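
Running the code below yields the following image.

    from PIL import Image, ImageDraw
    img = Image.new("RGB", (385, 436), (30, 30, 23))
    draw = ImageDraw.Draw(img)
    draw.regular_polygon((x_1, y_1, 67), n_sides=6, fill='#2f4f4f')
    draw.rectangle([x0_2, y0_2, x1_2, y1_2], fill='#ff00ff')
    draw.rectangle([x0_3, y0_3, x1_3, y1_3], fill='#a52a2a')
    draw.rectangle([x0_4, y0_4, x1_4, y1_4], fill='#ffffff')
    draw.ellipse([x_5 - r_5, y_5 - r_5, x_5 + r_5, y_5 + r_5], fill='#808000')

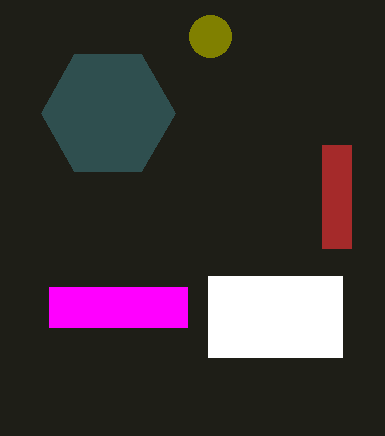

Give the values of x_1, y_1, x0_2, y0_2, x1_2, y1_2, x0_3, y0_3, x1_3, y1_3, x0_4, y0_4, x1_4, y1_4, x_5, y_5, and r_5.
x_1 = 108; y_1 = 113; x0_2 = 49; y0_2 = 287; x1_2 = 187; y1_2 = 327; x0_3 = 322; y0_3 = 145; x1_3 = 351; y1_3 = 248; x0_4 = 208; y0_4 = 276; x1_4 = 342; y1_4 = 357; x_5 = 210; y_5 = 36; r_5 = 21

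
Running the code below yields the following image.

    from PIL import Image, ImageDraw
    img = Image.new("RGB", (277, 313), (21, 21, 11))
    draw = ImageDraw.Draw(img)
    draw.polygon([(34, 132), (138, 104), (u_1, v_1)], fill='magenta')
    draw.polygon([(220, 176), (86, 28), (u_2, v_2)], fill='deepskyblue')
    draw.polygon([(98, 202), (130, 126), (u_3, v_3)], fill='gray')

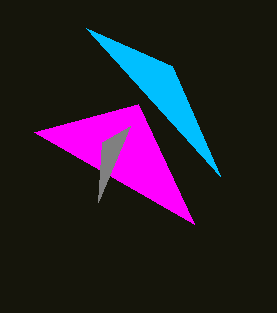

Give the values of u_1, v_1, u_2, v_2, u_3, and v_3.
u_1 = 194; v_1 = 224; u_2 = 172; v_2 = 66; u_3 = 102; v_3 = 142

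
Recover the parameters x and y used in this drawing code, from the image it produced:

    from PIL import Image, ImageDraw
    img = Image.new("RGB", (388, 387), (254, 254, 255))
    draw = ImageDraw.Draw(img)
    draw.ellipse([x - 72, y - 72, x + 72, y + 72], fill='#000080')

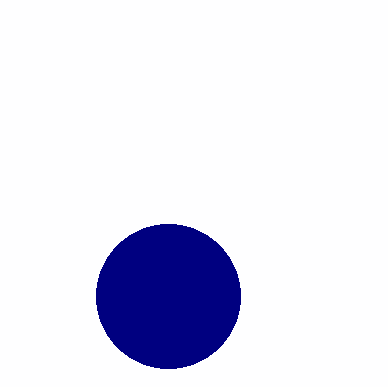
x = 168
y = 296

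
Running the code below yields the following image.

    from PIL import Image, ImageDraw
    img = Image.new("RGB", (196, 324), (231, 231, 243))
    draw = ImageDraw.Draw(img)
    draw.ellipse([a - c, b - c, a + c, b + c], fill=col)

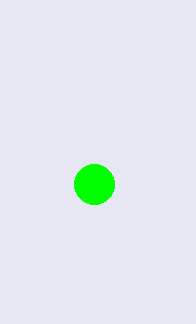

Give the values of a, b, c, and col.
a = 94, b = 184, c = 20, col = 'lime'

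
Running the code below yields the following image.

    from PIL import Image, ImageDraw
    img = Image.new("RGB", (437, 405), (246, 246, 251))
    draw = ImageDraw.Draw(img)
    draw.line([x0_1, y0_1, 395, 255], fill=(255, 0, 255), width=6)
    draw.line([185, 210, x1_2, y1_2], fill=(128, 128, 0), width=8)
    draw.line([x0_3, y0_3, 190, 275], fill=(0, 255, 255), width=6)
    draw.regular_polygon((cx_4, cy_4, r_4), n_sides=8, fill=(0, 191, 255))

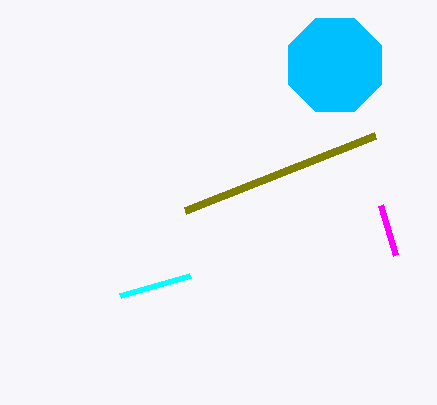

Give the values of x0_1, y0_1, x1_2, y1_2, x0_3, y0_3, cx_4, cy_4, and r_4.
x0_1 = 380
y0_1 = 205
x1_2 = 375
y1_2 = 135
x0_3 = 120
y0_3 = 295
cx_4 = 335
cy_4 = 65
r_4 = 50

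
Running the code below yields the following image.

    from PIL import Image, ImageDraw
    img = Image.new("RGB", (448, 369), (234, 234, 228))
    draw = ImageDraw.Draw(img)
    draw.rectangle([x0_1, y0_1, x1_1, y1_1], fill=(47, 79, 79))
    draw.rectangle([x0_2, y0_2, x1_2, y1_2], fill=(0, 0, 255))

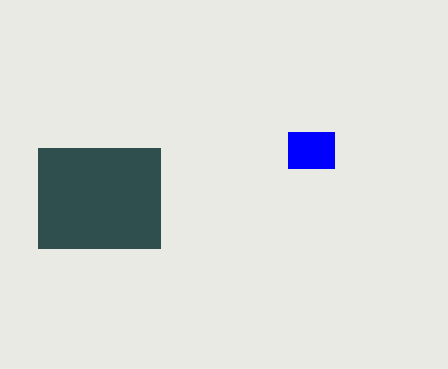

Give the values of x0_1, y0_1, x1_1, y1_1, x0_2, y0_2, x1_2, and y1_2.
x0_1 = 38; y0_1 = 148; x1_1 = 160; y1_1 = 248; x0_2 = 288; y0_2 = 132; x1_2 = 334; y1_2 = 168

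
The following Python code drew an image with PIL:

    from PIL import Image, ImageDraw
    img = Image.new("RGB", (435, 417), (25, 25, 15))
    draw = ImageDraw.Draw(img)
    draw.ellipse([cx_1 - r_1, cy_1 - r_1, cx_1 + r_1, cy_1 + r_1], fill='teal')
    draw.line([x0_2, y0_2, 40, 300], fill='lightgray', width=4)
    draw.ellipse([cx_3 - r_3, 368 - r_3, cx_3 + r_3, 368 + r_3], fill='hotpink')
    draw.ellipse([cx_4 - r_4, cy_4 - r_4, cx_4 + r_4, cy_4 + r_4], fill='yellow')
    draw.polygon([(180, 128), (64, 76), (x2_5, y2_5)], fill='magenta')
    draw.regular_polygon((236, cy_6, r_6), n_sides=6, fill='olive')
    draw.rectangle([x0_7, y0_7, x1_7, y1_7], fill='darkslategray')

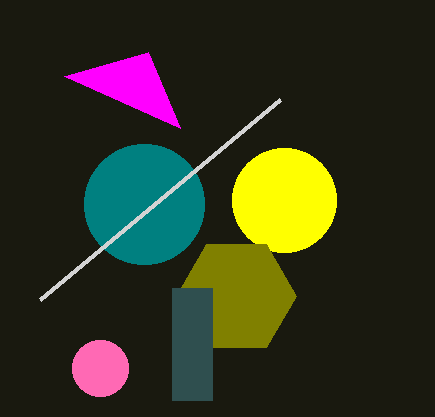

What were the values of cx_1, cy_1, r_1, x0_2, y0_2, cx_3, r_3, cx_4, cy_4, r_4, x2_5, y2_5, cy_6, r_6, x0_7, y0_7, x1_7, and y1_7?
cx_1 = 144, cy_1 = 204, r_1 = 60, x0_2 = 280, y0_2 = 100, cx_3 = 100, r_3 = 28, cx_4 = 284, cy_4 = 200, r_4 = 52, x2_5 = 148, y2_5 = 52, cy_6 = 296, r_6 = 60, x0_7 = 172, y0_7 = 288, x1_7 = 212, y1_7 = 400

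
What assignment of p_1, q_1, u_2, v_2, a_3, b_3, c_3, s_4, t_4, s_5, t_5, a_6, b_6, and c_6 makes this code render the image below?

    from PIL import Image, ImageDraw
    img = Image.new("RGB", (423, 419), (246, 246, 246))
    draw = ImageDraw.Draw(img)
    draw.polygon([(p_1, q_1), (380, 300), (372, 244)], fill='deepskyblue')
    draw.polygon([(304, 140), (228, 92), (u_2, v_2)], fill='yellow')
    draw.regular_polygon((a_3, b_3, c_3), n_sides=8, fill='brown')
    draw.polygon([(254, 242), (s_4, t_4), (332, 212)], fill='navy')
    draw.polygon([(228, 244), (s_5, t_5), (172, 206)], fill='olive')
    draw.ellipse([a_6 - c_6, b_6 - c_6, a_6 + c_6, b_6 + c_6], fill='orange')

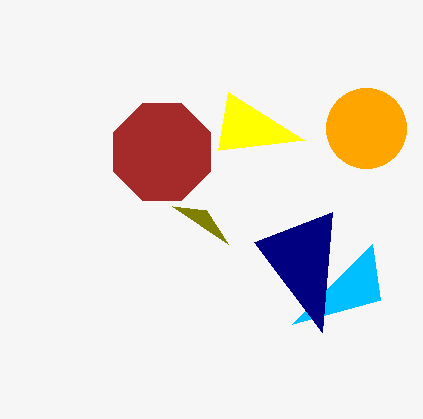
p_1 = 292
q_1 = 324
u_2 = 218
v_2 = 150
a_3 = 162
b_3 = 152
c_3 = 52
s_4 = 322
t_4 = 332
s_5 = 206
t_5 = 210
a_6 = 366
b_6 = 128
c_6 = 40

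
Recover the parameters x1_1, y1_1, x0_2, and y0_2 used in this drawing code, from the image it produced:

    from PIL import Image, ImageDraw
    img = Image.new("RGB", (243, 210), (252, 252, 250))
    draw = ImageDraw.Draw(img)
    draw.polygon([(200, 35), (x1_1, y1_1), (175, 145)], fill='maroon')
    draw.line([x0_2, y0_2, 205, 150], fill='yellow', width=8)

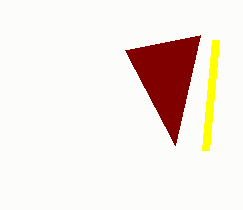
x1_1 = 125
y1_1 = 50
x0_2 = 215
y0_2 = 40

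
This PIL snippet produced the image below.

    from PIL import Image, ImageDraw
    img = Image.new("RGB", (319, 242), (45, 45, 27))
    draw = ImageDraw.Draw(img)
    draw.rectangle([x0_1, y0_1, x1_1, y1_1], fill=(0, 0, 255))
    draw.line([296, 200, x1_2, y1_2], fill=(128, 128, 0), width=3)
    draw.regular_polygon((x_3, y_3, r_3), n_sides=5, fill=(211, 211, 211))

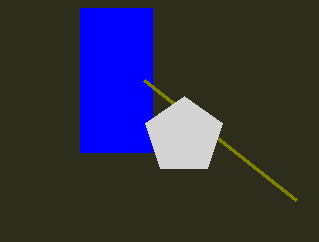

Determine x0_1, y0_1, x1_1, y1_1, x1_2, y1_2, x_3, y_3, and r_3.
x0_1 = 80
y0_1 = 8
x1_1 = 152
y1_1 = 152
x1_2 = 144
y1_2 = 80
x_3 = 184
y_3 = 136
r_3 = 40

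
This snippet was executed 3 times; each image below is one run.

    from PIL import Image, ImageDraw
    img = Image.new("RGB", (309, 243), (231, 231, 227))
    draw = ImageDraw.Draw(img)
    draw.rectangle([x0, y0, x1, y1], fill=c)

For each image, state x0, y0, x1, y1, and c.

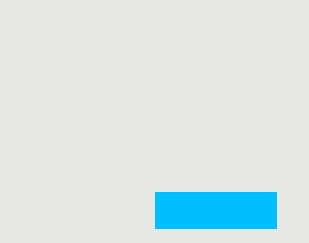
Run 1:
x0 = 155
y0 = 192
x1 = 276
y1 = 228
c = 'deepskyblue'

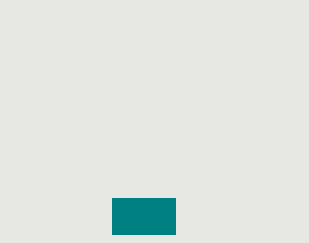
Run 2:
x0 = 112, y0 = 198, x1 = 175, y1 = 234, c = 'teal'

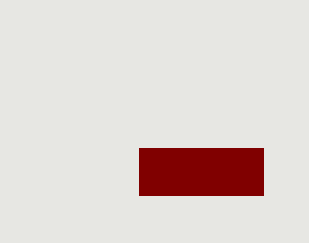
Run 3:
x0 = 139, y0 = 148, x1 = 263, y1 = 195, c = 'maroon'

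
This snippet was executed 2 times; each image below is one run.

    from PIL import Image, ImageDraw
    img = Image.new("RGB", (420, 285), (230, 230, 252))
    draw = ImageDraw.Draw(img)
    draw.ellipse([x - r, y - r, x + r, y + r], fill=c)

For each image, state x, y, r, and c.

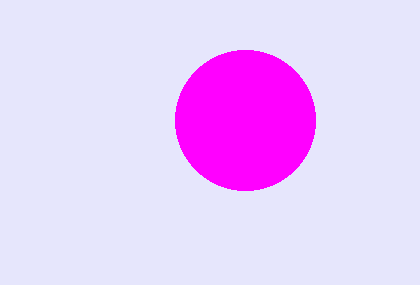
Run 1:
x = 245; y = 120; r = 70; c = 'magenta'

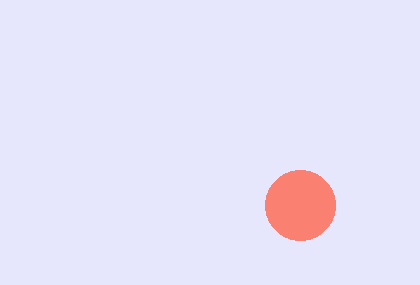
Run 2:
x = 300, y = 205, r = 35, c = 'salmon'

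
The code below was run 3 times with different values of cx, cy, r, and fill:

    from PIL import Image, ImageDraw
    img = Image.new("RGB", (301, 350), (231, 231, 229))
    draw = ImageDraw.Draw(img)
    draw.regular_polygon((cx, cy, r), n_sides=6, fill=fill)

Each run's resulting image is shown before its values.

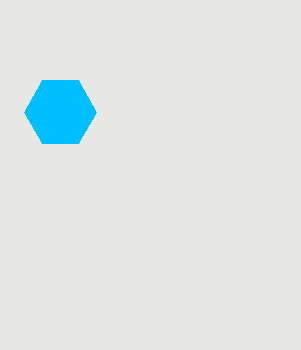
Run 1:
cx = 60
cy = 112
r = 36
fill = 'deepskyblue'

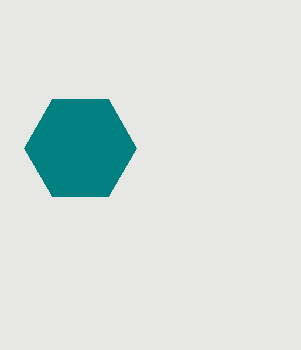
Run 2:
cx = 80, cy = 148, r = 56, fill = 'teal'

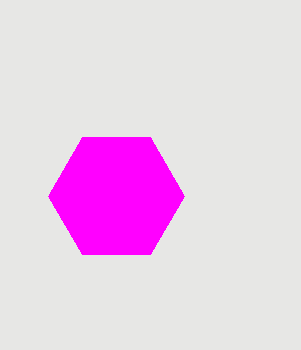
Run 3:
cx = 116; cy = 196; r = 68; fill = 'magenta'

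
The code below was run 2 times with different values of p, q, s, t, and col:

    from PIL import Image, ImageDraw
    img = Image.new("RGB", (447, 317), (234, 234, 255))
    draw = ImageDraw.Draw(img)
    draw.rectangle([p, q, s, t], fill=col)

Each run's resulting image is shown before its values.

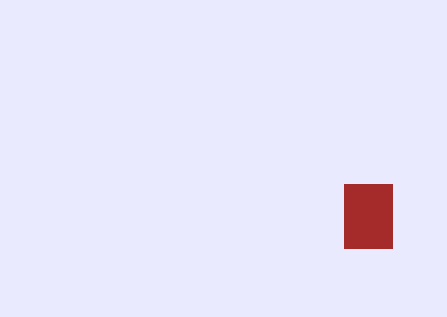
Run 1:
p = 344; q = 184; s = 392; t = 248; col = 'brown'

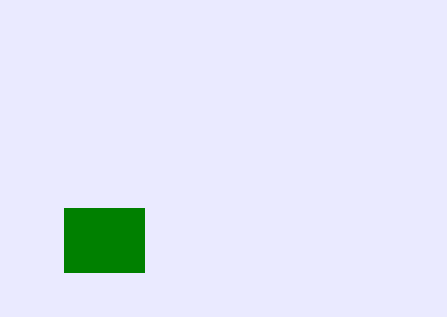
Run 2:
p = 64
q = 208
s = 144
t = 272
col = 'green'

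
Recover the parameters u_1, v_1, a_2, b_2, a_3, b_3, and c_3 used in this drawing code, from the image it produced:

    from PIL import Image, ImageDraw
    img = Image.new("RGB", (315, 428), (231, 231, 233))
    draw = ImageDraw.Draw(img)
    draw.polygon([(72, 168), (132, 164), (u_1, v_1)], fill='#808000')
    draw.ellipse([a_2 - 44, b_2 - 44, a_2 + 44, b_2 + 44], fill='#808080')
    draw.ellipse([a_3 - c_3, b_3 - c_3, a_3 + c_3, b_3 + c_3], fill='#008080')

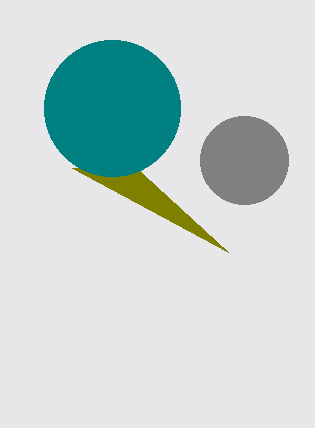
u_1 = 228, v_1 = 252, a_2 = 244, b_2 = 160, a_3 = 112, b_3 = 108, c_3 = 68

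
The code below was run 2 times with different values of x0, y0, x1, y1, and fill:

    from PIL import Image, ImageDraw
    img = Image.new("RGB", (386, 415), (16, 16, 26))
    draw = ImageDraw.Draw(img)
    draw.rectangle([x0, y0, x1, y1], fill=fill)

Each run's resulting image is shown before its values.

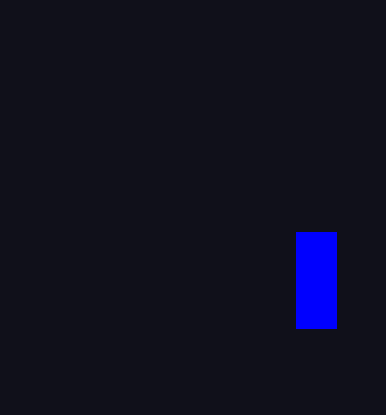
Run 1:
x0 = 296; y0 = 232; x1 = 336; y1 = 328; fill = 'blue'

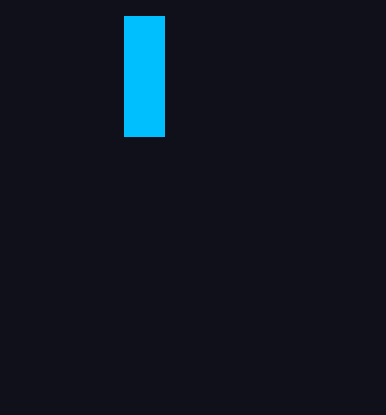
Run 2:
x0 = 124; y0 = 16; x1 = 164; y1 = 136; fill = 'deepskyblue'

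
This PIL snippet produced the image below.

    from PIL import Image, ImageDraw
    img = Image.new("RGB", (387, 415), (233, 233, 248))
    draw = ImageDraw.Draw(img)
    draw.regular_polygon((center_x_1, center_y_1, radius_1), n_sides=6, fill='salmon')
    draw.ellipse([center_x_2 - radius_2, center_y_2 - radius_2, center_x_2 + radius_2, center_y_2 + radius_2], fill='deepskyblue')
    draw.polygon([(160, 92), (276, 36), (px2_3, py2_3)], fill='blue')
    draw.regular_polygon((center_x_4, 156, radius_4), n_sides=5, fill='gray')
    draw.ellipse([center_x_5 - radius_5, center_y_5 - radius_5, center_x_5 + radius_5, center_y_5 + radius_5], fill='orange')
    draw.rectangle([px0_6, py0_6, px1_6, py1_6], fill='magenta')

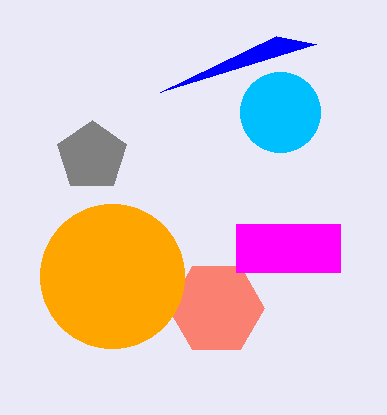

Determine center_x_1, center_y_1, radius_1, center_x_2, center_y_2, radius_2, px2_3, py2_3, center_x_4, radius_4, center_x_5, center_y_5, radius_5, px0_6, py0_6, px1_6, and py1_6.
center_x_1 = 216
center_y_1 = 308
radius_1 = 48
center_x_2 = 280
center_y_2 = 112
radius_2 = 40
px2_3 = 316
py2_3 = 44
center_x_4 = 92
radius_4 = 36
center_x_5 = 112
center_y_5 = 276
radius_5 = 72
px0_6 = 236
py0_6 = 224
px1_6 = 340
py1_6 = 272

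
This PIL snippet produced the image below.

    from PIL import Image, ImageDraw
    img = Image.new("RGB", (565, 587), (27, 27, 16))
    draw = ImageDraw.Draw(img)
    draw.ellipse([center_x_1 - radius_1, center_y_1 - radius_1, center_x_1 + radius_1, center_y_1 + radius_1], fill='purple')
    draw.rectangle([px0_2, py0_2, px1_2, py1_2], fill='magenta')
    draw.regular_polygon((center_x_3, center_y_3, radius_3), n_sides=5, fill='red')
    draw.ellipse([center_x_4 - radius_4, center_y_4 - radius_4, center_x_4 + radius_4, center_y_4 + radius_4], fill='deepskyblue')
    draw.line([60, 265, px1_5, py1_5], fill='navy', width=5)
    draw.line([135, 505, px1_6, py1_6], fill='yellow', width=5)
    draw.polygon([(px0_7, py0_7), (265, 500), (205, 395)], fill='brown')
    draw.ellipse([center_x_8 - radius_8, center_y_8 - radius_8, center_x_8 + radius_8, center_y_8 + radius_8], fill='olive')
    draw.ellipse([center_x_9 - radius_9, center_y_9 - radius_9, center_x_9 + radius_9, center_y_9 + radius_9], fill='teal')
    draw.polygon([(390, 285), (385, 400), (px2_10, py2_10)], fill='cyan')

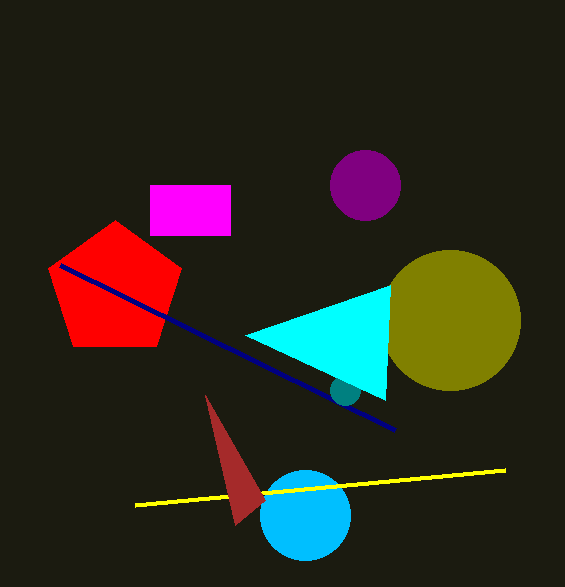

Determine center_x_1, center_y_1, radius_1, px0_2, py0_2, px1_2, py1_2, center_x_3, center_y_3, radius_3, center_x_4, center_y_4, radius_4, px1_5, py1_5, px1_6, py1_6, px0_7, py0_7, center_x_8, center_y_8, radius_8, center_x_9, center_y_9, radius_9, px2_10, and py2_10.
center_x_1 = 365
center_y_1 = 185
radius_1 = 35
px0_2 = 150
py0_2 = 185
px1_2 = 230
py1_2 = 235
center_x_3 = 115
center_y_3 = 290
radius_3 = 70
center_x_4 = 305
center_y_4 = 515
radius_4 = 45
px1_5 = 395
py1_5 = 430
px1_6 = 505
py1_6 = 470
px0_7 = 235
py0_7 = 525
center_x_8 = 450
center_y_8 = 320
radius_8 = 70
center_x_9 = 345
center_y_9 = 390
radius_9 = 15
px2_10 = 245
py2_10 = 335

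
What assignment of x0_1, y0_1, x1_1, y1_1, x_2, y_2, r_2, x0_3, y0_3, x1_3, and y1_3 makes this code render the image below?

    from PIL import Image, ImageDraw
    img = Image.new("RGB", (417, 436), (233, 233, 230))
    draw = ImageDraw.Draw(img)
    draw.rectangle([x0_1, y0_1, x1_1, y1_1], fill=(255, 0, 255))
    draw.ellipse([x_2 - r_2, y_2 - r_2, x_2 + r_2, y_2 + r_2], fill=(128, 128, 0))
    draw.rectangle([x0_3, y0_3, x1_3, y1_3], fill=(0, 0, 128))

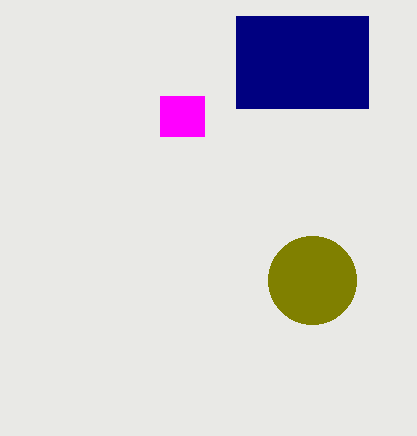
x0_1 = 160
y0_1 = 96
x1_1 = 204
y1_1 = 136
x_2 = 312
y_2 = 280
r_2 = 44
x0_3 = 236
y0_3 = 16
x1_3 = 368
y1_3 = 108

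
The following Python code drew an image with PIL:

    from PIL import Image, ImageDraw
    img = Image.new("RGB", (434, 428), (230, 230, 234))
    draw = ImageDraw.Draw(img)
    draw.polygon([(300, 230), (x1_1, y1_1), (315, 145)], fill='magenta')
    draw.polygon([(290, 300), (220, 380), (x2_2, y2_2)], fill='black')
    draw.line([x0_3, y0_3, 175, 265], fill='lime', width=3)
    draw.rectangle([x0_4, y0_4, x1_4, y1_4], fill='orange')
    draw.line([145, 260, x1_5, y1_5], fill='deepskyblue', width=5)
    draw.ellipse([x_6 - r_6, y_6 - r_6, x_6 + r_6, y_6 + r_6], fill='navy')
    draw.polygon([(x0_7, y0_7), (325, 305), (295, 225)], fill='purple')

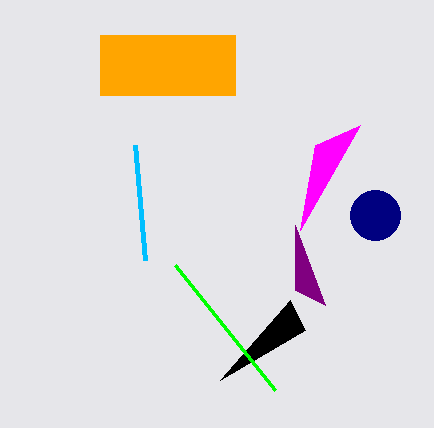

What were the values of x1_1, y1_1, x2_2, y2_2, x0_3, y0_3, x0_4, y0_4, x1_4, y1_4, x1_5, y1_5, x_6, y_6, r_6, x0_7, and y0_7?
x1_1 = 360, y1_1 = 125, x2_2 = 305, y2_2 = 330, x0_3 = 275, y0_3 = 390, x0_4 = 100, y0_4 = 35, x1_4 = 235, y1_4 = 95, x1_5 = 135, y1_5 = 145, x_6 = 375, y_6 = 215, r_6 = 25, x0_7 = 295, y0_7 = 290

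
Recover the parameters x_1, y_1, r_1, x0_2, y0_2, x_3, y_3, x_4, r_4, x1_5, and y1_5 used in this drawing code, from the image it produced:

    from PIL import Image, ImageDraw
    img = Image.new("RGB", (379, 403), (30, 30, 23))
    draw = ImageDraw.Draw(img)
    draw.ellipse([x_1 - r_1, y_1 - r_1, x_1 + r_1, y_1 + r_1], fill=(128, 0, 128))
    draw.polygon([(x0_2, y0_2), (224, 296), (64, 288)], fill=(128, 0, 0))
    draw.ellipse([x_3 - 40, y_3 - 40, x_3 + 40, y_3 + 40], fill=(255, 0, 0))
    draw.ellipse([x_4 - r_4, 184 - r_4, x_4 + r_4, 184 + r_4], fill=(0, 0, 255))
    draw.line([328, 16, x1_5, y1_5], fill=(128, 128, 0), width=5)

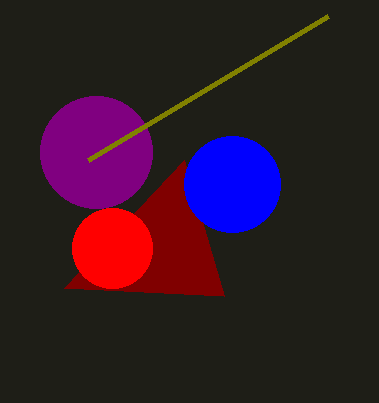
x_1 = 96; y_1 = 152; r_1 = 56; x0_2 = 184; y0_2 = 160; x_3 = 112; y_3 = 248; x_4 = 232; r_4 = 48; x1_5 = 88; y1_5 = 160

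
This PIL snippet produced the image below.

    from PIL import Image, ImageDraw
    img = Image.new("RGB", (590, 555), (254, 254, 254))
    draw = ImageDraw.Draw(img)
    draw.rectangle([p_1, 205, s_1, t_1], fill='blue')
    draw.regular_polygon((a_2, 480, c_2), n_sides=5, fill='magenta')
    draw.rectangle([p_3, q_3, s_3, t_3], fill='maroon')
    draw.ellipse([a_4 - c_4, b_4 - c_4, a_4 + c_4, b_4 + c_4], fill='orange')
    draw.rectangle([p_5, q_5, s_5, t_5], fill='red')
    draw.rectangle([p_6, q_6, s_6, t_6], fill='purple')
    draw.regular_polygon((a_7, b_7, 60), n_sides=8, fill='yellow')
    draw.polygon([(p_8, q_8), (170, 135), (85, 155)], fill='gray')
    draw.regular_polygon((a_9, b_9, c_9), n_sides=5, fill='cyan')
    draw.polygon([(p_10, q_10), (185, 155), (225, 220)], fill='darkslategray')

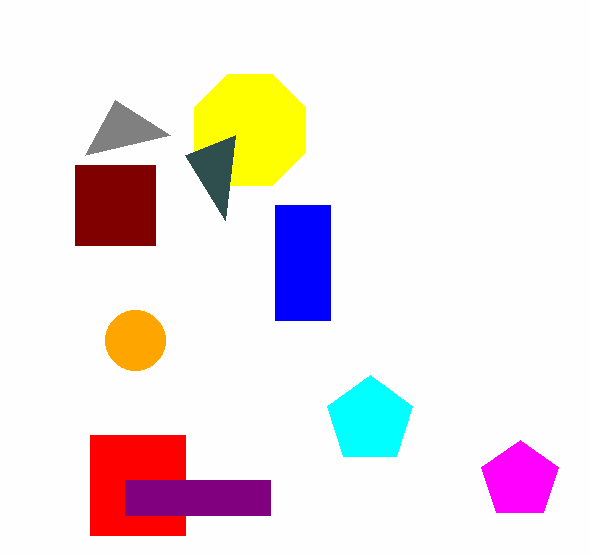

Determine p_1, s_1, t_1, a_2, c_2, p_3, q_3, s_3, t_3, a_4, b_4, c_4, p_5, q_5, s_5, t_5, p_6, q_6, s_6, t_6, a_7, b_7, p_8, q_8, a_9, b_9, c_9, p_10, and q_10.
p_1 = 275; s_1 = 330; t_1 = 320; a_2 = 520; c_2 = 40; p_3 = 75; q_3 = 165; s_3 = 155; t_3 = 245; a_4 = 135; b_4 = 340; c_4 = 30; p_5 = 90; q_5 = 435; s_5 = 185; t_5 = 535; p_6 = 125; q_6 = 480; s_6 = 270; t_6 = 515; a_7 = 250; b_7 = 130; p_8 = 115; q_8 = 100; a_9 = 370; b_9 = 420; c_9 = 45; p_10 = 235; q_10 = 135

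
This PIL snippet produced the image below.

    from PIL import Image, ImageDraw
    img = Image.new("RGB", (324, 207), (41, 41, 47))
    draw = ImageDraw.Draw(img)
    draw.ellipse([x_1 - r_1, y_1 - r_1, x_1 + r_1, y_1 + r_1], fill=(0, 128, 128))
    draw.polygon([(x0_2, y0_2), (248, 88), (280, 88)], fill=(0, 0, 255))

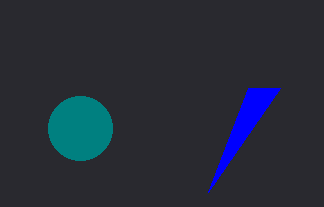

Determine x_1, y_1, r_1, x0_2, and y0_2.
x_1 = 80
y_1 = 128
r_1 = 32
x0_2 = 208
y0_2 = 192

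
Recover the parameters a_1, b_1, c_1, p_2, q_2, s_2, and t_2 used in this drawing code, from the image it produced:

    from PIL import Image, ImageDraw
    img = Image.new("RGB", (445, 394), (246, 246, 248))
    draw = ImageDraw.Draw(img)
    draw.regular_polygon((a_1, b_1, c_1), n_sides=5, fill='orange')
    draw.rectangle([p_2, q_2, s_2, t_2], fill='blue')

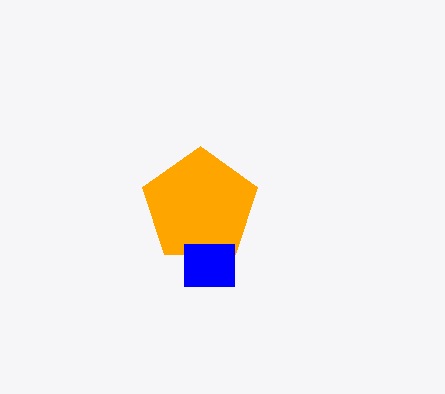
a_1 = 200, b_1 = 206, c_1 = 60, p_2 = 184, q_2 = 244, s_2 = 234, t_2 = 286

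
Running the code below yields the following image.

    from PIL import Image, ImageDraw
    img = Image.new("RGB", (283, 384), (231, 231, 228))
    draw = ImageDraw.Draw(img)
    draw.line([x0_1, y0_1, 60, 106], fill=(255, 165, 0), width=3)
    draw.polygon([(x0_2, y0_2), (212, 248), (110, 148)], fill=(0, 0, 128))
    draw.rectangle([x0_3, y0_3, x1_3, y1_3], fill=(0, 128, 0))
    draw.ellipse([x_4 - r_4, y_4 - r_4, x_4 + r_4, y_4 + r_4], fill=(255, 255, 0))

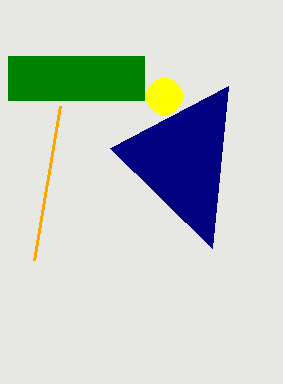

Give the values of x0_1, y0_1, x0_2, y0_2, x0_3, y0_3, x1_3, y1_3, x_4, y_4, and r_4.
x0_1 = 34, y0_1 = 260, x0_2 = 228, y0_2 = 86, x0_3 = 8, y0_3 = 56, x1_3 = 144, y1_3 = 100, x_4 = 164, y_4 = 96, r_4 = 18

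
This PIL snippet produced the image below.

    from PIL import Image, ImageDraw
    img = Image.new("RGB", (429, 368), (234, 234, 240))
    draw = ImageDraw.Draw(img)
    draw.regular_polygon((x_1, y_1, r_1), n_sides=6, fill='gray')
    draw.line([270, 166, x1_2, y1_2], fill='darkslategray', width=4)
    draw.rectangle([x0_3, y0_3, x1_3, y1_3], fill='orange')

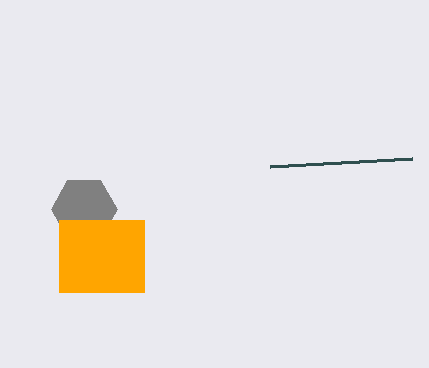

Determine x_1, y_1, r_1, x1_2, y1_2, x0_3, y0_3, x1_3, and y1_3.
x_1 = 84, y_1 = 209, r_1 = 33, x1_2 = 412, y1_2 = 158, x0_3 = 59, y0_3 = 220, x1_3 = 144, y1_3 = 292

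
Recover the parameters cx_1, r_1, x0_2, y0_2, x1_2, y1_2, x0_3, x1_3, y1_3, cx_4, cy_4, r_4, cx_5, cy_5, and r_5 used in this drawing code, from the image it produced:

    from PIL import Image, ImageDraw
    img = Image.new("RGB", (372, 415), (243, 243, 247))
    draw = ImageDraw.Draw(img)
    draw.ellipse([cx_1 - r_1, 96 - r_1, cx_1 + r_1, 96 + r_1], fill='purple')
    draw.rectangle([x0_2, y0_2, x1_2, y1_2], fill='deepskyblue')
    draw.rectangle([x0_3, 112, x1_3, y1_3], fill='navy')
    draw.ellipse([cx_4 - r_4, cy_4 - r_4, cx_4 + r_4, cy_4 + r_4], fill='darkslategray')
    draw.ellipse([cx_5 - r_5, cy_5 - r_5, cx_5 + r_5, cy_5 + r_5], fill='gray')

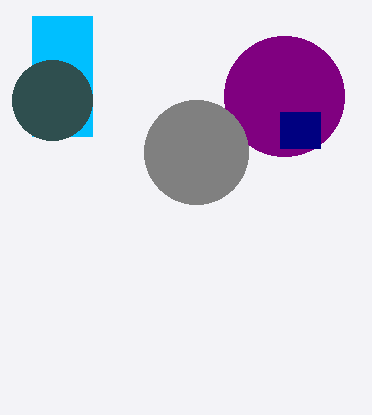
cx_1 = 284, r_1 = 60, x0_2 = 32, y0_2 = 16, x1_2 = 92, y1_2 = 136, x0_3 = 280, x1_3 = 320, y1_3 = 148, cx_4 = 52, cy_4 = 100, r_4 = 40, cx_5 = 196, cy_5 = 152, r_5 = 52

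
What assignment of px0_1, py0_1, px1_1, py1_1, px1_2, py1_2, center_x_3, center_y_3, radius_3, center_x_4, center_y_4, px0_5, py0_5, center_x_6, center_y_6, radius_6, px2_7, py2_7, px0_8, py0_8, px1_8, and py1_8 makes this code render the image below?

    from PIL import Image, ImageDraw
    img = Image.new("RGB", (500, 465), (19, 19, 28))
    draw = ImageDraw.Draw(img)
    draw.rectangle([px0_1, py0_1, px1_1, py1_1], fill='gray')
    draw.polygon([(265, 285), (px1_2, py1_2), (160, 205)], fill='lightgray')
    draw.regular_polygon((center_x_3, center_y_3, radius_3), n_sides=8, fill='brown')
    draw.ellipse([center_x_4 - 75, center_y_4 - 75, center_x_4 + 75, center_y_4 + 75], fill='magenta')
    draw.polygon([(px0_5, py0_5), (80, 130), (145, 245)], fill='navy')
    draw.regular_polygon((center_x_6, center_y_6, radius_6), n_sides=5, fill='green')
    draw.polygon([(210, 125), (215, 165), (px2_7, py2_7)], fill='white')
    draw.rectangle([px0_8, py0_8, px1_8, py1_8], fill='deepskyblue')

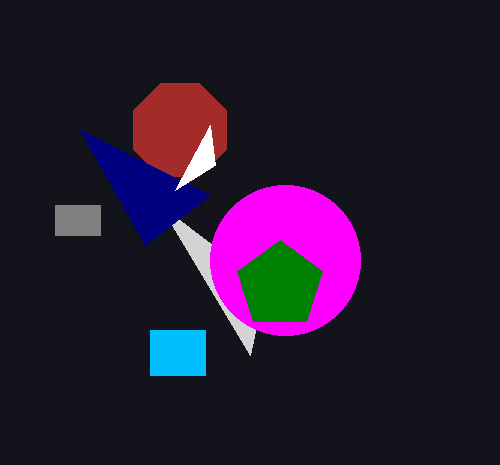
px0_1 = 55; py0_1 = 205; px1_1 = 100; py1_1 = 235; px1_2 = 250; py1_2 = 355; center_x_3 = 180; center_y_3 = 130; radius_3 = 50; center_x_4 = 285; center_y_4 = 260; px0_5 = 210; py0_5 = 195; center_x_6 = 280; center_y_6 = 285; radius_6 = 45; px2_7 = 175; py2_7 = 190; px0_8 = 150; py0_8 = 330; px1_8 = 205; py1_8 = 375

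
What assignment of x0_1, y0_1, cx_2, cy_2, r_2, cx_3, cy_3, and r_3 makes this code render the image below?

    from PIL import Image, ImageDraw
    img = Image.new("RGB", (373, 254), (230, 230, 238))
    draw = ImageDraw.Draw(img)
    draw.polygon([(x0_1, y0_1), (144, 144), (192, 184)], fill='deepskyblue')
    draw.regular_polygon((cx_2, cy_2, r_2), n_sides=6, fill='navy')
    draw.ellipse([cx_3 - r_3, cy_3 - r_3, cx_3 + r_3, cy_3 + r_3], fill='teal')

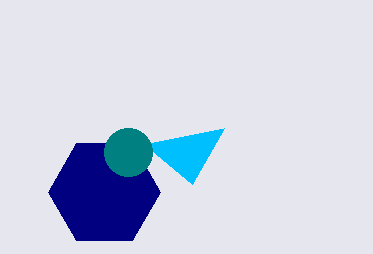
x0_1 = 224
y0_1 = 128
cx_2 = 104
cy_2 = 192
r_2 = 56
cx_3 = 128
cy_3 = 152
r_3 = 24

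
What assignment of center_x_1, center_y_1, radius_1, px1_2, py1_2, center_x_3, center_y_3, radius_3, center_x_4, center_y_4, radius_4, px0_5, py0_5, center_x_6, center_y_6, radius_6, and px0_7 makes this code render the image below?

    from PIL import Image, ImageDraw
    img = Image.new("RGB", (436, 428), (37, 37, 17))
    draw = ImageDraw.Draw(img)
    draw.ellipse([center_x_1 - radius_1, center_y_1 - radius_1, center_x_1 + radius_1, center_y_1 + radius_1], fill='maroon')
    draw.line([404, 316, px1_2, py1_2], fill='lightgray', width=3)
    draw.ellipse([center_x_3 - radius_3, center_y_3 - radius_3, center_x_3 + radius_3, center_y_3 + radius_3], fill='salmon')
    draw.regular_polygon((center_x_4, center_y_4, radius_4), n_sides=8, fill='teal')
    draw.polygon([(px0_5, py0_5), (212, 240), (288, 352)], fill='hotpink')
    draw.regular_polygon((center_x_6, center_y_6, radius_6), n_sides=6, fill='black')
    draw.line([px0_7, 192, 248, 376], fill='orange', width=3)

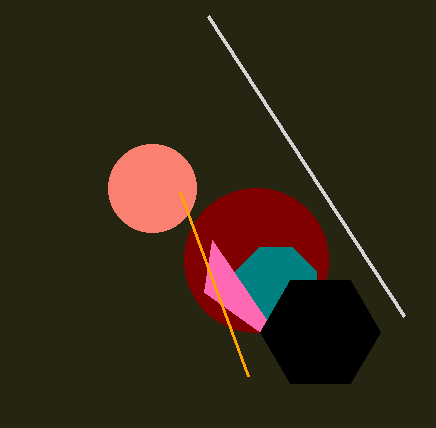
center_x_1 = 256; center_y_1 = 260; radius_1 = 72; px1_2 = 208; py1_2 = 16; center_x_3 = 152; center_y_3 = 188; radius_3 = 44; center_x_4 = 276; center_y_4 = 288; radius_4 = 44; px0_5 = 204; py0_5 = 292; center_x_6 = 320; center_y_6 = 332; radius_6 = 60; px0_7 = 180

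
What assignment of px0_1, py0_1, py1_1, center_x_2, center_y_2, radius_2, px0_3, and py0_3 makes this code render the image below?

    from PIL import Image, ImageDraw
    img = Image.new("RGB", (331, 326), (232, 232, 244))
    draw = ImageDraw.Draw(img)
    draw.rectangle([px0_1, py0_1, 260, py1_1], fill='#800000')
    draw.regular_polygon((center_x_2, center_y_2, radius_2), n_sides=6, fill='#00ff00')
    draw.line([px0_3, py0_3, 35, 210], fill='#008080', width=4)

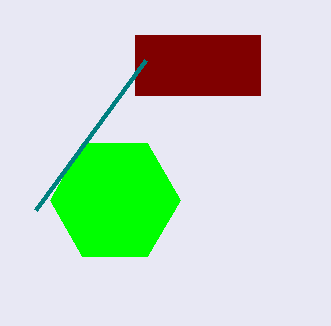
px0_1 = 135
py0_1 = 35
py1_1 = 95
center_x_2 = 115
center_y_2 = 200
radius_2 = 65
px0_3 = 145
py0_3 = 60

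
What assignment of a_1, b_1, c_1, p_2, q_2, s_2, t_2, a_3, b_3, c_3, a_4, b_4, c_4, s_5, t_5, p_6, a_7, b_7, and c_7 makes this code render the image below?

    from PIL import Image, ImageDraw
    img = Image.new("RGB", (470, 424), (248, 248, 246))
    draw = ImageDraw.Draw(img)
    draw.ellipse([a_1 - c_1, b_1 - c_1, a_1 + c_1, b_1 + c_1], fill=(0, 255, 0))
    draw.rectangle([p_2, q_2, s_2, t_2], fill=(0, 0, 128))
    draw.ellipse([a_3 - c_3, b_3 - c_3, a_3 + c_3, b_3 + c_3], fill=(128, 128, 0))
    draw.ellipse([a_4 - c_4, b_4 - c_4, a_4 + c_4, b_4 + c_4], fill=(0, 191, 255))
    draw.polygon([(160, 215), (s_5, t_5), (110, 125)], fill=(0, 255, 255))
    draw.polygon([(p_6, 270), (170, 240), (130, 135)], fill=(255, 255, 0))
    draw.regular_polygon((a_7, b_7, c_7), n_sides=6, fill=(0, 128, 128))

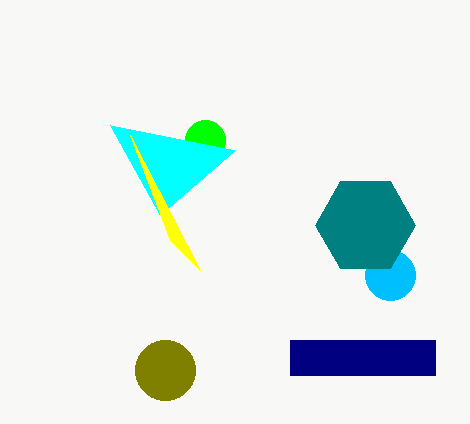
a_1 = 205
b_1 = 140
c_1 = 20
p_2 = 290
q_2 = 340
s_2 = 435
t_2 = 375
a_3 = 165
b_3 = 370
c_3 = 30
a_4 = 390
b_4 = 275
c_4 = 25
s_5 = 235
t_5 = 150
p_6 = 200
a_7 = 365
b_7 = 225
c_7 = 50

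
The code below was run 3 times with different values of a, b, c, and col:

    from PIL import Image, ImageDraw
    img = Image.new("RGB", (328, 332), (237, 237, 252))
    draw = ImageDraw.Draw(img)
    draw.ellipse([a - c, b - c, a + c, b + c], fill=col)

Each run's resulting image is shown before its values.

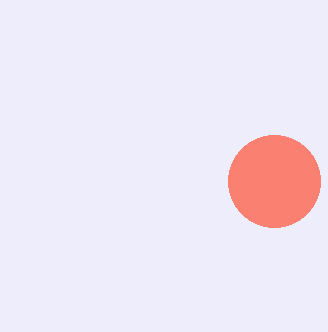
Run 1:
a = 274; b = 181; c = 46; col = 'salmon'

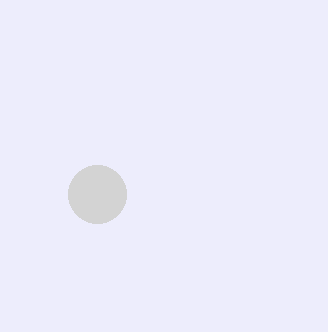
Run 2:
a = 97; b = 194; c = 29; col = 'lightgray'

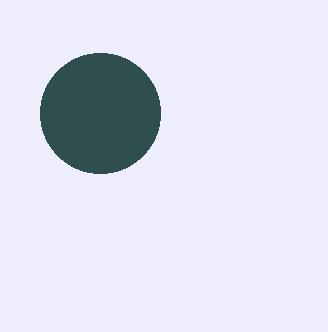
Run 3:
a = 100; b = 113; c = 60; col = 'darkslategray'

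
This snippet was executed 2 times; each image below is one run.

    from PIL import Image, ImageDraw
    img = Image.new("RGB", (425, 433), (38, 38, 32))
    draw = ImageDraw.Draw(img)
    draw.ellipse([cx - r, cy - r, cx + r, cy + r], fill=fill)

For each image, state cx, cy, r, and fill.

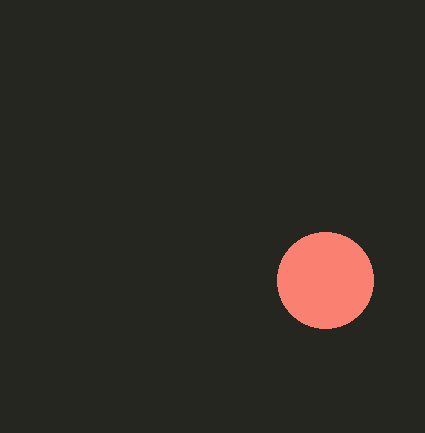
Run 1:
cx = 325, cy = 280, r = 48, fill = 'salmon'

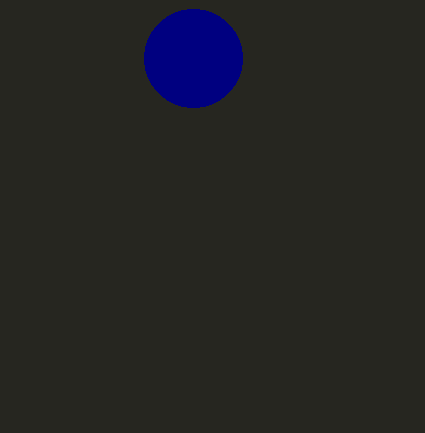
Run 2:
cx = 193
cy = 58
r = 49
fill = 'navy'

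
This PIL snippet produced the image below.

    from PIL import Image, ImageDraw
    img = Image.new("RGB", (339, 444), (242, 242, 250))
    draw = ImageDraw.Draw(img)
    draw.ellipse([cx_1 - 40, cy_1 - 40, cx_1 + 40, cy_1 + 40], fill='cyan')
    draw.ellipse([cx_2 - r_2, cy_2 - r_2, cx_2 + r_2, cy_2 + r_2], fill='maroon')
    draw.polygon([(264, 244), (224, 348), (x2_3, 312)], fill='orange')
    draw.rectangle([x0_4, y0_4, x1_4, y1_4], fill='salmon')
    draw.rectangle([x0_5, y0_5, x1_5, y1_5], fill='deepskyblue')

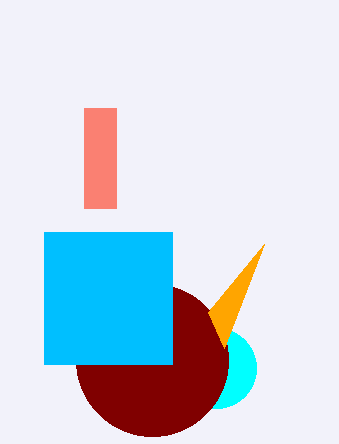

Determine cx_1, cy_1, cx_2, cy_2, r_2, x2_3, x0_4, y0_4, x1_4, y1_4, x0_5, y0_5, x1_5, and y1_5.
cx_1 = 216, cy_1 = 368, cx_2 = 152, cy_2 = 360, r_2 = 76, x2_3 = 208, x0_4 = 84, y0_4 = 108, x1_4 = 116, y1_4 = 208, x0_5 = 44, y0_5 = 232, x1_5 = 172, y1_5 = 364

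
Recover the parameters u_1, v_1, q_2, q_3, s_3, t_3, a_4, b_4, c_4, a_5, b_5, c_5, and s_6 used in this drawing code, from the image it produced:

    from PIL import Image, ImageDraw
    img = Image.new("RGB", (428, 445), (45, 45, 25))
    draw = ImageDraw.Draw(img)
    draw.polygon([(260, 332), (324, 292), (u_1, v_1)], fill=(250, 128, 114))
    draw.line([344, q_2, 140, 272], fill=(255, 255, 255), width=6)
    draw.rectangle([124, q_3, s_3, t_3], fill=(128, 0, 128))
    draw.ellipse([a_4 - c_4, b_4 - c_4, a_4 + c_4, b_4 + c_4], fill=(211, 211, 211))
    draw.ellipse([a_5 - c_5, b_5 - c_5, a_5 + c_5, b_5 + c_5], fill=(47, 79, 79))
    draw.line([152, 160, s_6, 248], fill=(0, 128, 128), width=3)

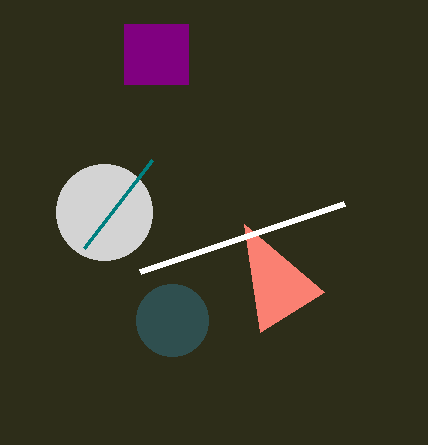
u_1 = 244
v_1 = 224
q_2 = 204
q_3 = 24
s_3 = 188
t_3 = 84
a_4 = 104
b_4 = 212
c_4 = 48
a_5 = 172
b_5 = 320
c_5 = 36
s_6 = 84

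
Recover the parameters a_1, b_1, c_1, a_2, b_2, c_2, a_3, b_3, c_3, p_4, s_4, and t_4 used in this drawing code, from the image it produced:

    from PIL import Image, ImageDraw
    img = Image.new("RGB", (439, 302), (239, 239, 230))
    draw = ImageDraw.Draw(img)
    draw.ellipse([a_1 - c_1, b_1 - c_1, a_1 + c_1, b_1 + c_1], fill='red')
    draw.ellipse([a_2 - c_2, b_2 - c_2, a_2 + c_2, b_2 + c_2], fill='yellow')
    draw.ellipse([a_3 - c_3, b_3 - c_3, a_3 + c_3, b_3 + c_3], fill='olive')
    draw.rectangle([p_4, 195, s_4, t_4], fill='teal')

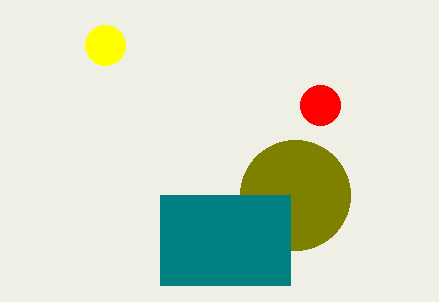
a_1 = 320; b_1 = 105; c_1 = 20; a_2 = 105; b_2 = 45; c_2 = 20; a_3 = 295; b_3 = 195; c_3 = 55; p_4 = 160; s_4 = 290; t_4 = 285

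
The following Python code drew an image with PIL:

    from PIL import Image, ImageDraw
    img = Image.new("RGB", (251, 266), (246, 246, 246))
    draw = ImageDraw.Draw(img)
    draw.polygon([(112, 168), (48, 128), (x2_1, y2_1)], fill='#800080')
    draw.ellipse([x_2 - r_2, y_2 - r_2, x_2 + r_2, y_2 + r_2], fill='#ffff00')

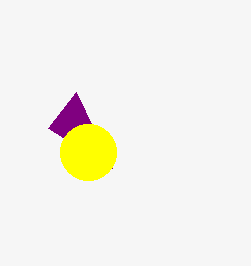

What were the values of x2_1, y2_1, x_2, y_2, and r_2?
x2_1 = 76; y2_1 = 92; x_2 = 88; y_2 = 152; r_2 = 28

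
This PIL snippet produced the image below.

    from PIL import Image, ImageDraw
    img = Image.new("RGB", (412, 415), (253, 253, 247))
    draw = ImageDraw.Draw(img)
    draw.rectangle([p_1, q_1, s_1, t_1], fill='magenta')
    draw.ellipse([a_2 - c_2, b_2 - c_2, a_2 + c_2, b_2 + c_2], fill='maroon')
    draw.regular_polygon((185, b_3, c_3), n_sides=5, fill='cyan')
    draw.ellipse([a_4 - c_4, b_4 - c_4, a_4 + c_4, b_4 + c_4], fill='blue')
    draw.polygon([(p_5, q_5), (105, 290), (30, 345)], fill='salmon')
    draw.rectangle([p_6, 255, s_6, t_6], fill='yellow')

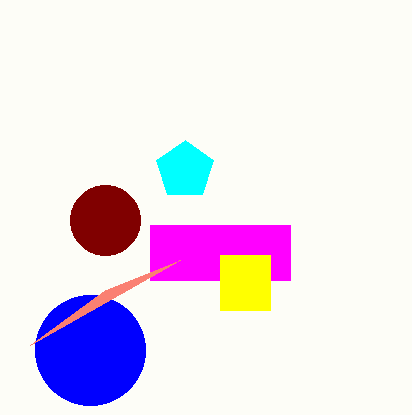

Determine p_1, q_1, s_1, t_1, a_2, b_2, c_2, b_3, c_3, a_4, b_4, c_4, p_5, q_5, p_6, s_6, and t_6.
p_1 = 150
q_1 = 225
s_1 = 290
t_1 = 280
a_2 = 105
b_2 = 220
c_2 = 35
b_3 = 170
c_3 = 30
a_4 = 90
b_4 = 350
c_4 = 55
p_5 = 180
q_5 = 260
p_6 = 220
s_6 = 270
t_6 = 310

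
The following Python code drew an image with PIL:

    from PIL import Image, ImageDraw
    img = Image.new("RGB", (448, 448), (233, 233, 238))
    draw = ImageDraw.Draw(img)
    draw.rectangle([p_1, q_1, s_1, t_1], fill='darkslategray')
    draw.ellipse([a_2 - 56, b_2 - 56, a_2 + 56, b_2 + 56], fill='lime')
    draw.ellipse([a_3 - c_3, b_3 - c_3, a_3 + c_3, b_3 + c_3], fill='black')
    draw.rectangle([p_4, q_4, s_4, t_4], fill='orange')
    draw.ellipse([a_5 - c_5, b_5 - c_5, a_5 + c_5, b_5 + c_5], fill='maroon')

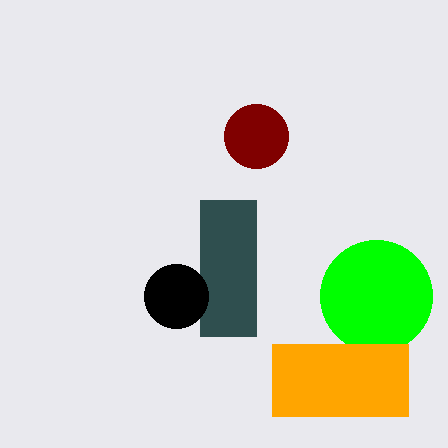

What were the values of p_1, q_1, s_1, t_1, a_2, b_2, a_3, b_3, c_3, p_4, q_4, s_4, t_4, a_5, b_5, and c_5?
p_1 = 200
q_1 = 200
s_1 = 256
t_1 = 336
a_2 = 376
b_2 = 296
a_3 = 176
b_3 = 296
c_3 = 32
p_4 = 272
q_4 = 344
s_4 = 408
t_4 = 416
a_5 = 256
b_5 = 136
c_5 = 32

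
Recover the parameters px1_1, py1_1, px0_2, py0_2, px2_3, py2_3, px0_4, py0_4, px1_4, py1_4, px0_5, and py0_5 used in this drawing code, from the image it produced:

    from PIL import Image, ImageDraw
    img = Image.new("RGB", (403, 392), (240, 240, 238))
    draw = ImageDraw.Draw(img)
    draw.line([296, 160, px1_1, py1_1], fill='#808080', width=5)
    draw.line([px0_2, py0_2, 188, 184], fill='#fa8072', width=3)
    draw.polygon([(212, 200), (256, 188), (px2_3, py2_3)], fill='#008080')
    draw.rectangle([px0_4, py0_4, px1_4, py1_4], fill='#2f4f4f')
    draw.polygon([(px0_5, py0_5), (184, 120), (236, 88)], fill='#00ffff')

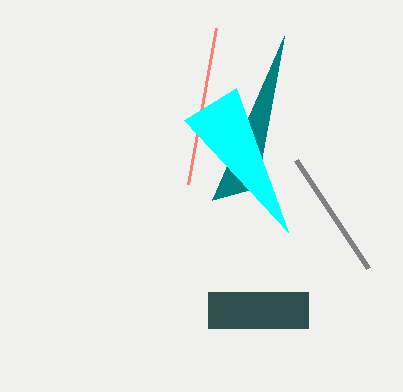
px1_1 = 368
py1_1 = 268
px0_2 = 216
py0_2 = 28
px2_3 = 284
py2_3 = 36
px0_4 = 208
py0_4 = 292
px1_4 = 308
py1_4 = 328
px0_5 = 288
py0_5 = 232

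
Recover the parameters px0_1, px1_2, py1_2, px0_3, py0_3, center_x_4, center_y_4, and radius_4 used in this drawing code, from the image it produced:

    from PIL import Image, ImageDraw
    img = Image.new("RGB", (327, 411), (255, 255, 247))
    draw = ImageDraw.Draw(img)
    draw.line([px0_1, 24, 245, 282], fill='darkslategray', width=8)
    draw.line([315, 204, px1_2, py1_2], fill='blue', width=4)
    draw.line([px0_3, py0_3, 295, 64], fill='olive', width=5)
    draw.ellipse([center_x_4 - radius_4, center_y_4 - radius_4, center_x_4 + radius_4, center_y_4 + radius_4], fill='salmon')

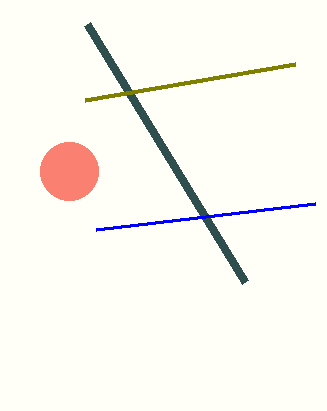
px0_1 = 87, px1_2 = 96, py1_2 = 230, px0_3 = 85, py0_3 = 100, center_x_4 = 69, center_y_4 = 171, radius_4 = 29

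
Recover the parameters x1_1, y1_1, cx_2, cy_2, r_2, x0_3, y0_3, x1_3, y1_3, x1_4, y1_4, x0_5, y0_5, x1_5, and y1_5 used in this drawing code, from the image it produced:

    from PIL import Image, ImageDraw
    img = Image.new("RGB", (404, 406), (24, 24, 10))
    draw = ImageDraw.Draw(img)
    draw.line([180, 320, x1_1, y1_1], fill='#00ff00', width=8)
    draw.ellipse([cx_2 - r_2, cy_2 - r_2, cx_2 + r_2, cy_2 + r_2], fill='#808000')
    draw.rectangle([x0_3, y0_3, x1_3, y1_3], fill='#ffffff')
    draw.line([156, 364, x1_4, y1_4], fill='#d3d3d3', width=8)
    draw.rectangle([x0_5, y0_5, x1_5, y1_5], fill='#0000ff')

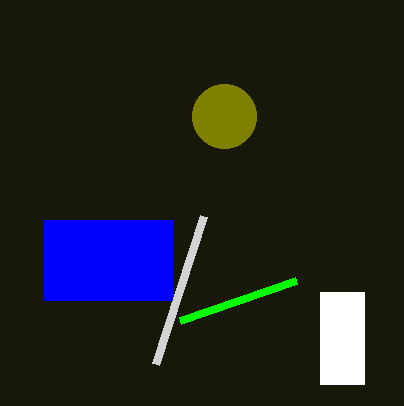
x1_1 = 296, y1_1 = 280, cx_2 = 224, cy_2 = 116, r_2 = 32, x0_3 = 320, y0_3 = 292, x1_3 = 364, y1_3 = 384, x1_4 = 204, y1_4 = 216, x0_5 = 44, y0_5 = 220, x1_5 = 172, y1_5 = 300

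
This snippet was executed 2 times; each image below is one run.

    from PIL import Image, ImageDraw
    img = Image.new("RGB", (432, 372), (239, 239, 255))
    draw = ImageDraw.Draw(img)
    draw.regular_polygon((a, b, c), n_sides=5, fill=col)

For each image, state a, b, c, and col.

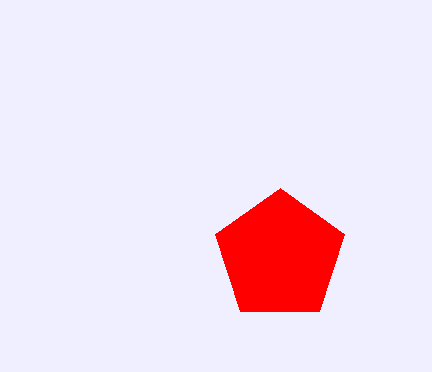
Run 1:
a = 280, b = 256, c = 68, col = 'red'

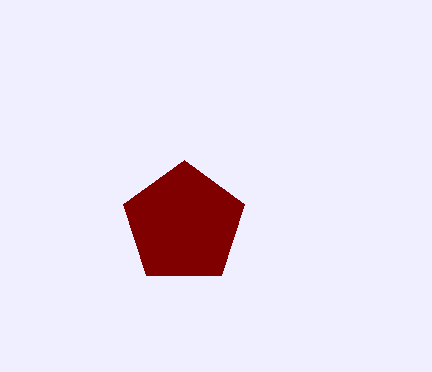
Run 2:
a = 184, b = 224, c = 64, col = 'maroon'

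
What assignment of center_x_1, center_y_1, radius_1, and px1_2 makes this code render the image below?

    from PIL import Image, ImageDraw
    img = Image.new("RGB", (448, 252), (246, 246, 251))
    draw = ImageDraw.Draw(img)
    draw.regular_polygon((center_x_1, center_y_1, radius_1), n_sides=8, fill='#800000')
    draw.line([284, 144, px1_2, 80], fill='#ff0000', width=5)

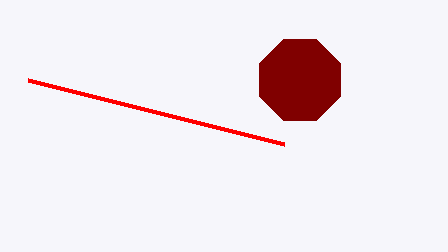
center_x_1 = 300, center_y_1 = 80, radius_1 = 44, px1_2 = 28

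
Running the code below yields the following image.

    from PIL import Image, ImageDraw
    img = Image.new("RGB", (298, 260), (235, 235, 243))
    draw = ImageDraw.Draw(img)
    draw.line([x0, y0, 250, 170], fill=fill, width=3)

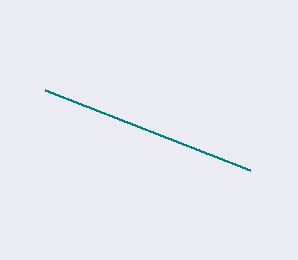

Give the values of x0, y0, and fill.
x0 = 45
y0 = 90
fill = 'teal'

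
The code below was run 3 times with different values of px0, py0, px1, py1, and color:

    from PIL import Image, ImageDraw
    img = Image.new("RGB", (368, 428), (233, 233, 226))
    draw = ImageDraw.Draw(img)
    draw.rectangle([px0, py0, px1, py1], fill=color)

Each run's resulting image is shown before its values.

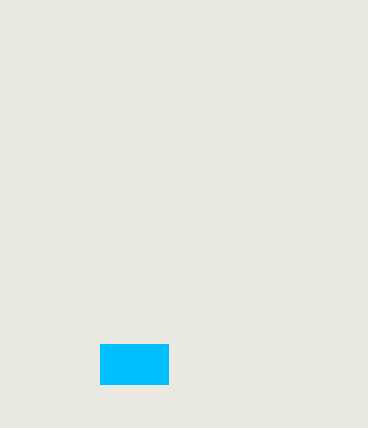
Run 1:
px0 = 100
py0 = 344
px1 = 168
py1 = 384
color = 'deepskyblue'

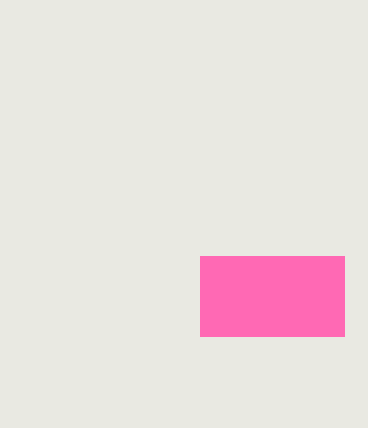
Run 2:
px0 = 200
py0 = 256
px1 = 344
py1 = 336
color = 'hotpink'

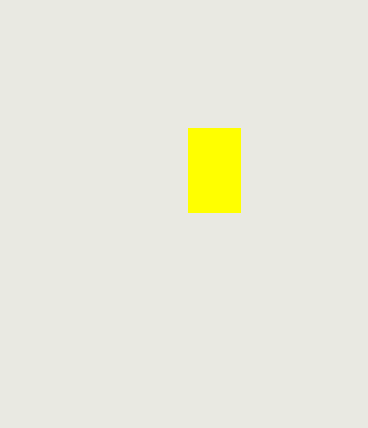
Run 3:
px0 = 188; py0 = 128; px1 = 240; py1 = 212; color = 'yellow'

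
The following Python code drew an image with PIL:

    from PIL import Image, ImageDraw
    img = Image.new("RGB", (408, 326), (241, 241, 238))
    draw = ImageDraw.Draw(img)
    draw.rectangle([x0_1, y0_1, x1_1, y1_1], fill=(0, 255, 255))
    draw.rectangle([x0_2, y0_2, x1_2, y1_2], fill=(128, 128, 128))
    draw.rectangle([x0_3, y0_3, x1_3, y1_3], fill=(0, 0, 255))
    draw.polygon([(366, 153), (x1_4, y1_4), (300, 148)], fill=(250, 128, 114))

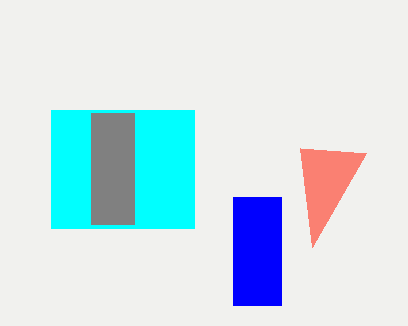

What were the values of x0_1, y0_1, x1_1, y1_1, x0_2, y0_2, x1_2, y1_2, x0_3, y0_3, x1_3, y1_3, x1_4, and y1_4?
x0_1 = 51, y0_1 = 110, x1_1 = 194, y1_1 = 228, x0_2 = 91, y0_2 = 113, x1_2 = 134, y1_2 = 224, x0_3 = 233, y0_3 = 197, x1_3 = 281, y1_3 = 305, x1_4 = 312, y1_4 = 247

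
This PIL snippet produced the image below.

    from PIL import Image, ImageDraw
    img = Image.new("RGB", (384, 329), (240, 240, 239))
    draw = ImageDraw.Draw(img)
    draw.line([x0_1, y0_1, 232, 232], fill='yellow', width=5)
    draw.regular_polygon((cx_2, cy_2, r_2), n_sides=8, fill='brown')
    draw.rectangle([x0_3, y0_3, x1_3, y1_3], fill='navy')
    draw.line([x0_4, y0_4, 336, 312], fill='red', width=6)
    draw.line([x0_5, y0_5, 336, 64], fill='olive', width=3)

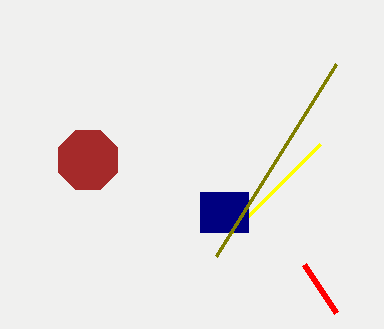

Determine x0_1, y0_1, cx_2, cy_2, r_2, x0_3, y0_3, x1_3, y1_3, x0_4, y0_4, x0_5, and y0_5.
x0_1 = 320
y0_1 = 144
cx_2 = 88
cy_2 = 160
r_2 = 32
x0_3 = 200
y0_3 = 192
x1_3 = 248
y1_3 = 232
x0_4 = 304
y0_4 = 264
x0_5 = 216
y0_5 = 256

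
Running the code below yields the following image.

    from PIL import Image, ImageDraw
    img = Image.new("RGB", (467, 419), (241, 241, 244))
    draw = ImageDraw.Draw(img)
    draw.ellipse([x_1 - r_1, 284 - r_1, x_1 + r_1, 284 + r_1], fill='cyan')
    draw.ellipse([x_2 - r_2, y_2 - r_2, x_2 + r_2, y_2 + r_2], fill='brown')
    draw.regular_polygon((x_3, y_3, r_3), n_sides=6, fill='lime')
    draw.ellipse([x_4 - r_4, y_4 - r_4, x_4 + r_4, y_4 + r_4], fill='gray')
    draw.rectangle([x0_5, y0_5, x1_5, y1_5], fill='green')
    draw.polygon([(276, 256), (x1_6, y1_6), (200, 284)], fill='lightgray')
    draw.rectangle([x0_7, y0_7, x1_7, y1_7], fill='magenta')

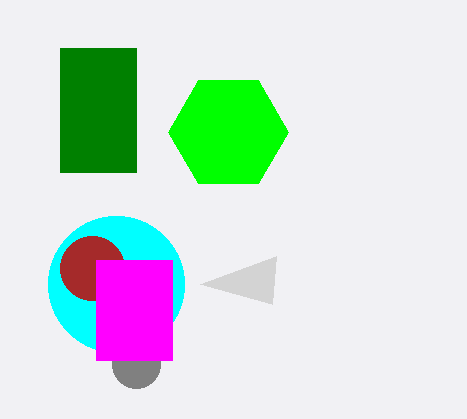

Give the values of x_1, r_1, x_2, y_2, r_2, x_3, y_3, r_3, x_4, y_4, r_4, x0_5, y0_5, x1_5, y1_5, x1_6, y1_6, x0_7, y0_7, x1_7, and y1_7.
x_1 = 116; r_1 = 68; x_2 = 92; y_2 = 268; r_2 = 32; x_3 = 228; y_3 = 132; r_3 = 60; x_4 = 136; y_4 = 364; r_4 = 24; x0_5 = 60; y0_5 = 48; x1_5 = 136; y1_5 = 172; x1_6 = 272; y1_6 = 304; x0_7 = 96; y0_7 = 260; x1_7 = 172; y1_7 = 360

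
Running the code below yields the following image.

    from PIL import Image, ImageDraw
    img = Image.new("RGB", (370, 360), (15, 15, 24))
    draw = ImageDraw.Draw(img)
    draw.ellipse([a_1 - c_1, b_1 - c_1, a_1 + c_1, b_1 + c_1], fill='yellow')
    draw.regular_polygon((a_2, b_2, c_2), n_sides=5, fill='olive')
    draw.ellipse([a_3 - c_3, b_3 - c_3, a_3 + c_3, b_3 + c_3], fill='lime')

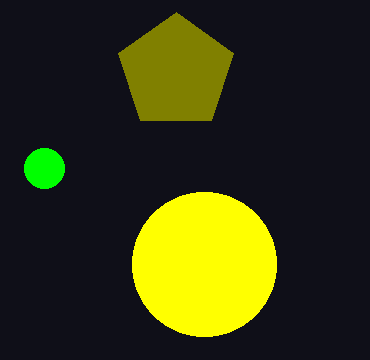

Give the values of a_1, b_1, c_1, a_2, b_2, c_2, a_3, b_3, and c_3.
a_1 = 204, b_1 = 264, c_1 = 72, a_2 = 176, b_2 = 72, c_2 = 60, a_3 = 44, b_3 = 168, c_3 = 20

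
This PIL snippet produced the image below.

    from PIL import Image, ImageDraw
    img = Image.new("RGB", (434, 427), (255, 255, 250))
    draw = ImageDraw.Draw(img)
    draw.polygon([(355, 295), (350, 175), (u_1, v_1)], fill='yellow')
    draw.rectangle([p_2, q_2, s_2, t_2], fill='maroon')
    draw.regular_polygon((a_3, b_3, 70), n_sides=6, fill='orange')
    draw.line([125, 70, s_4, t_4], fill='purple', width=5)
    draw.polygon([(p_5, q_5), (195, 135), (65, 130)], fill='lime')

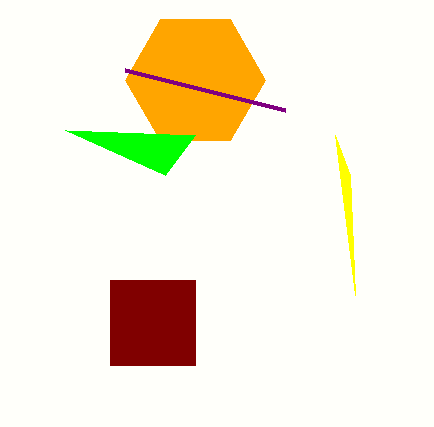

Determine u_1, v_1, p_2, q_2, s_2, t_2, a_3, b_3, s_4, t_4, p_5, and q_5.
u_1 = 335
v_1 = 135
p_2 = 110
q_2 = 280
s_2 = 195
t_2 = 365
a_3 = 195
b_3 = 80
s_4 = 285
t_4 = 110
p_5 = 165
q_5 = 175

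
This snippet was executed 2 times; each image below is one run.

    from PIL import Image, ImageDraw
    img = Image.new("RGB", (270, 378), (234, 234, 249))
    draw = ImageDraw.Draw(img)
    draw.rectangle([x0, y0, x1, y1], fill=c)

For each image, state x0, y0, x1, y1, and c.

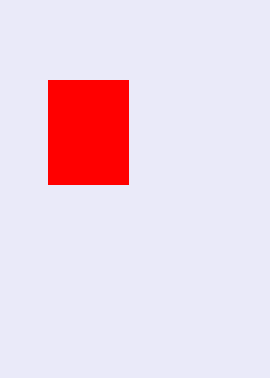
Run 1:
x0 = 48, y0 = 80, x1 = 128, y1 = 184, c = 'red'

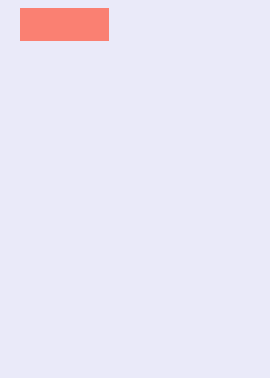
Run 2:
x0 = 20, y0 = 8, x1 = 108, y1 = 40, c = 'salmon'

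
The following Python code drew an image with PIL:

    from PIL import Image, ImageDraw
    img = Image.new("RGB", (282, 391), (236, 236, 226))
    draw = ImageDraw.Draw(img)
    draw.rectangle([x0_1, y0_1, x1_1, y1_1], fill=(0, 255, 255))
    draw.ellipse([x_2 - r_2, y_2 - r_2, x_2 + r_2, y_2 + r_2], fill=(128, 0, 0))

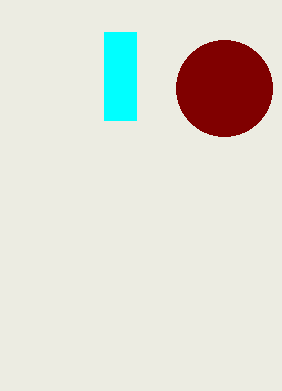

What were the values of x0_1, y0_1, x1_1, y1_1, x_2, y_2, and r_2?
x0_1 = 104
y0_1 = 32
x1_1 = 136
y1_1 = 120
x_2 = 224
y_2 = 88
r_2 = 48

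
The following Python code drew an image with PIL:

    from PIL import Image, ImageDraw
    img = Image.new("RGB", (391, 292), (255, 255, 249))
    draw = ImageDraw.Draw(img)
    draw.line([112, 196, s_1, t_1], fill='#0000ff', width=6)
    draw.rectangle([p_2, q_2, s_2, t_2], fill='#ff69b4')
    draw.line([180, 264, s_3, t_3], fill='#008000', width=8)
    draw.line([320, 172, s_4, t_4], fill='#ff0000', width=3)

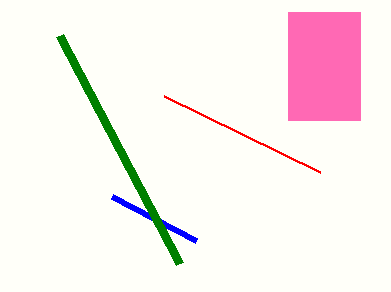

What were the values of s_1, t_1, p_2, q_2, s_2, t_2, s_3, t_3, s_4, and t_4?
s_1 = 196; t_1 = 240; p_2 = 288; q_2 = 12; s_2 = 360; t_2 = 120; s_3 = 60; t_3 = 36; s_4 = 164; t_4 = 96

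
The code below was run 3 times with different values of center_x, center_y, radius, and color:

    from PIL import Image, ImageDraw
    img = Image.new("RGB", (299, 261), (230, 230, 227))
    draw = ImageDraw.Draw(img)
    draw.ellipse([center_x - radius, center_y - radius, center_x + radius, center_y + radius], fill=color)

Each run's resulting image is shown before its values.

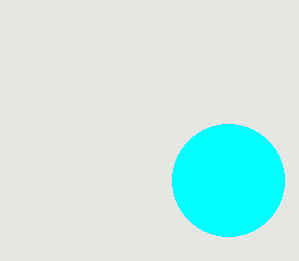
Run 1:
center_x = 228; center_y = 180; radius = 56; color = 'cyan'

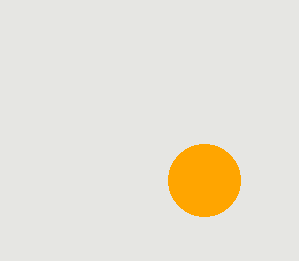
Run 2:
center_x = 204; center_y = 180; radius = 36; color = 'orange'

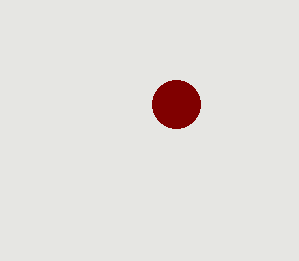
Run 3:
center_x = 176, center_y = 104, radius = 24, color = 'maroon'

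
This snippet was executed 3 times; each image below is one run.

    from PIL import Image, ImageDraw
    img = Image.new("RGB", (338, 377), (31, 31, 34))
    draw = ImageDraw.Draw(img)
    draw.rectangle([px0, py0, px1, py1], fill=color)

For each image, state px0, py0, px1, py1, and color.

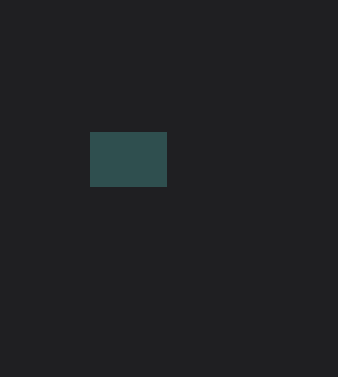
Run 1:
px0 = 90
py0 = 132
px1 = 166
py1 = 186
color = 'darkslategray'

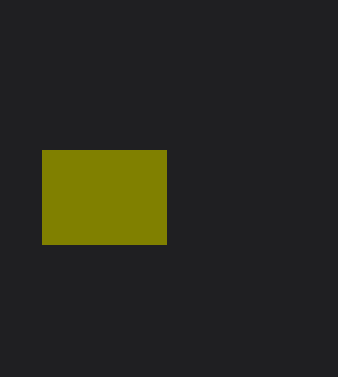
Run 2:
px0 = 42
py0 = 150
px1 = 166
py1 = 244
color = 'olive'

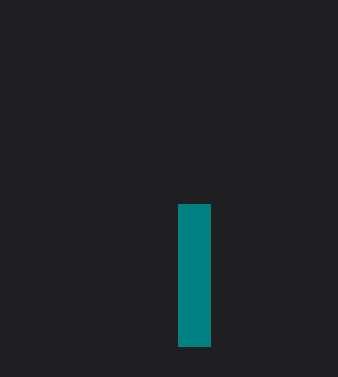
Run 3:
px0 = 178; py0 = 204; px1 = 210; py1 = 346; color = 'teal'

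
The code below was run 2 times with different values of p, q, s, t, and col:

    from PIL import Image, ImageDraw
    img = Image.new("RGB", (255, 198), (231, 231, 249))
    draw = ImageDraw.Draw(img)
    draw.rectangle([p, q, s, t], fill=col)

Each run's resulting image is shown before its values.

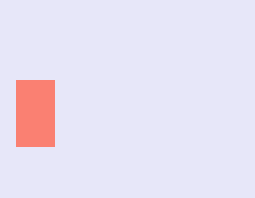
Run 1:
p = 16; q = 80; s = 54; t = 146; col = 'salmon'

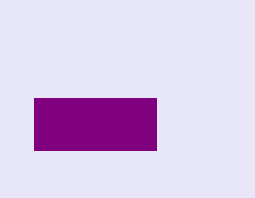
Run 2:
p = 34, q = 98, s = 156, t = 150, col = 'purple'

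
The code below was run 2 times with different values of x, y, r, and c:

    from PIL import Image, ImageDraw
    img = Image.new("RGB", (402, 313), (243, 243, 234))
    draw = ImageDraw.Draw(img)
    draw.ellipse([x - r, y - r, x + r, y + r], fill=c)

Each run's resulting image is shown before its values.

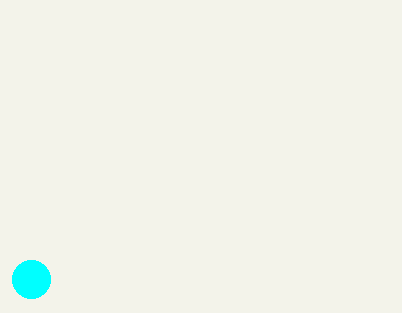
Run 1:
x = 31
y = 279
r = 19
c = 'cyan'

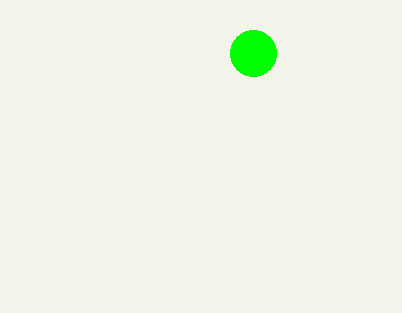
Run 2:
x = 253, y = 53, r = 23, c = 'lime'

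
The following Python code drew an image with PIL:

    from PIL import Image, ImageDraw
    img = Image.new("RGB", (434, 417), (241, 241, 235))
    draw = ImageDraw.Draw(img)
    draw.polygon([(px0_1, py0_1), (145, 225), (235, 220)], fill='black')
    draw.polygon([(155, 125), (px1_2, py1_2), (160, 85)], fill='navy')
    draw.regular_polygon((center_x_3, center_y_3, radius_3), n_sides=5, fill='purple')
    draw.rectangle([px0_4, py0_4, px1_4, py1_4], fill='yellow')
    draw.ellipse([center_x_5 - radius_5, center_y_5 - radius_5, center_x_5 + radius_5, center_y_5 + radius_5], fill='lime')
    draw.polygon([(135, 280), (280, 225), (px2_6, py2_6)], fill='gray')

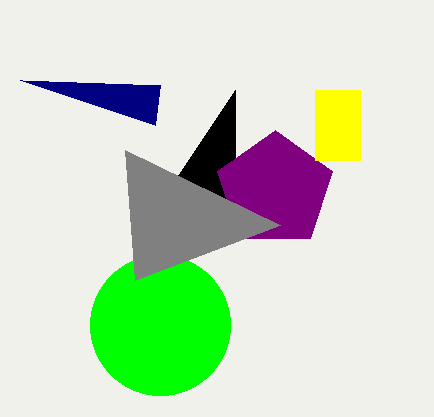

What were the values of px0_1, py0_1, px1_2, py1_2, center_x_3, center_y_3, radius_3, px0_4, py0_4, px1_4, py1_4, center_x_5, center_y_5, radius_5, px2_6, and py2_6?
px0_1 = 235
py0_1 = 90
px1_2 = 20
py1_2 = 80
center_x_3 = 275
center_y_3 = 190
radius_3 = 60
px0_4 = 315
py0_4 = 90
px1_4 = 360
py1_4 = 160
center_x_5 = 160
center_y_5 = 325
radius_5 = 70
px2_6 = 125
py2_6 = 150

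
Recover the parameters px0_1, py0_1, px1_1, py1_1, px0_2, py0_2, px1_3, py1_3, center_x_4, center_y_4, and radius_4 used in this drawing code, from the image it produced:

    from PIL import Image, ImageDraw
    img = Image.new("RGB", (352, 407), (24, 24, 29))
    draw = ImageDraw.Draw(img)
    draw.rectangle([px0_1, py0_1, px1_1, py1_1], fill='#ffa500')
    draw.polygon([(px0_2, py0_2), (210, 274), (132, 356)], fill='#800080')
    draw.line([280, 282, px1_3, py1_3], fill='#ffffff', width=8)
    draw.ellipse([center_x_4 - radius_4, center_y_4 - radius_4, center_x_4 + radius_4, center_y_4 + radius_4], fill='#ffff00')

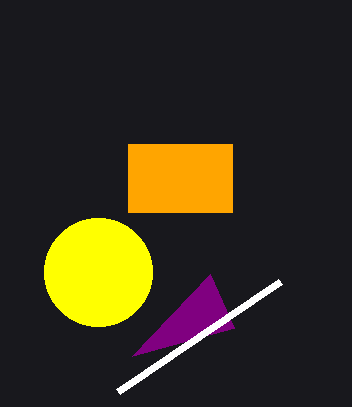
px0_1 = 128
py0_1 = 144
px1_1 = 232
py1_1 = 212
px0_2 = 234
py0_2 = 328
px1_3 = 118
py1_3 = 392
center_x_4 = 98
center_y_4 = 272
radius_4 = 54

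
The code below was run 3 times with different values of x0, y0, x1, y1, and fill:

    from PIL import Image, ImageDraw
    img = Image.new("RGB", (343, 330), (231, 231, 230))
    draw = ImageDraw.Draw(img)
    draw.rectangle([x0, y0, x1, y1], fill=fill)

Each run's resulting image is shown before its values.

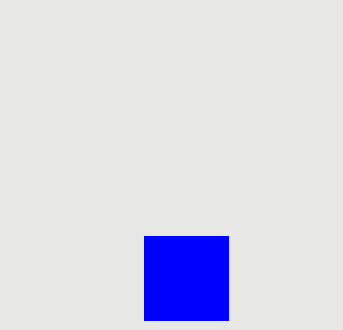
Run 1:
x0 = 144, y0 = 236, x1 = 228, y1 = 320, fill = 'blue'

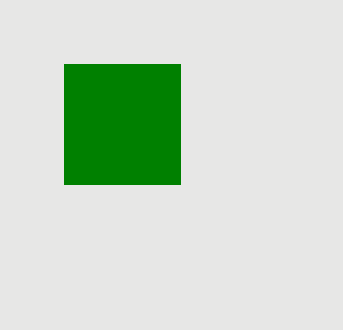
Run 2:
x0 = 64; y0 = 64; x1 = 180; y1 = 184; fill = 'green'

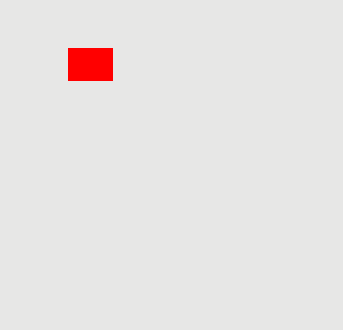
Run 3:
x0 = 68, y0 = 48, x1 = 112, y1 = 80, fill = 'red'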